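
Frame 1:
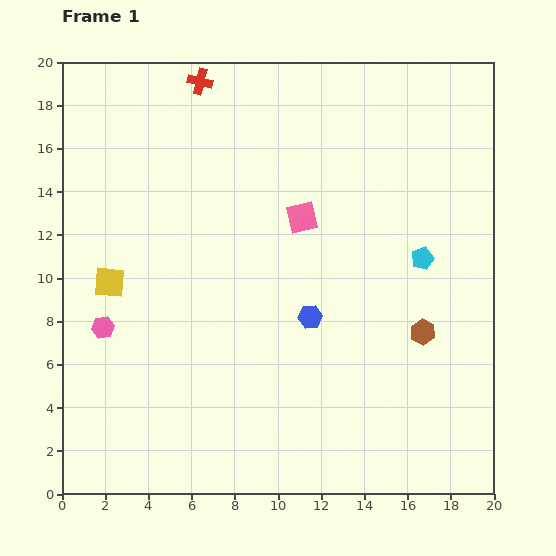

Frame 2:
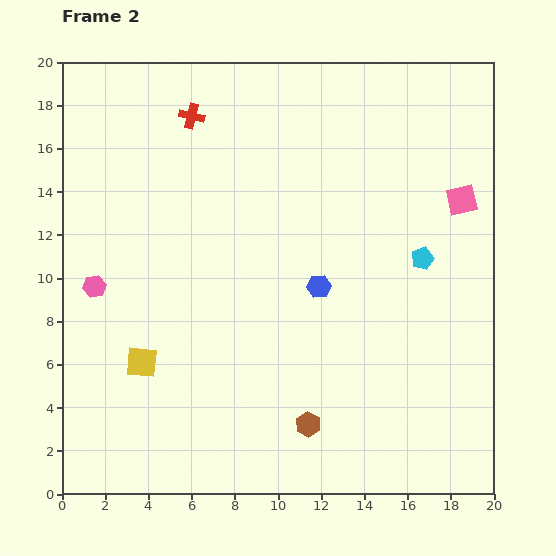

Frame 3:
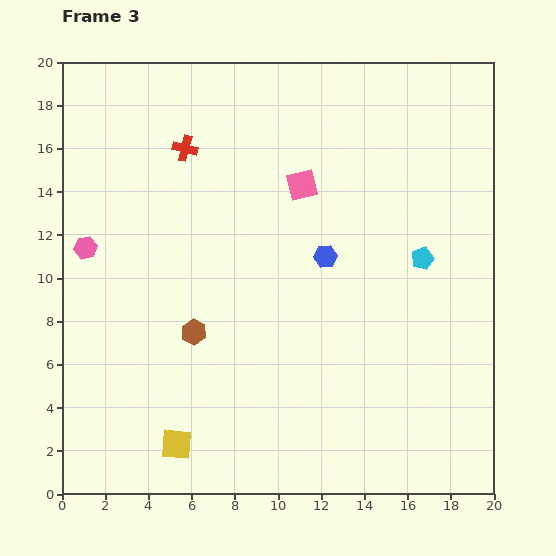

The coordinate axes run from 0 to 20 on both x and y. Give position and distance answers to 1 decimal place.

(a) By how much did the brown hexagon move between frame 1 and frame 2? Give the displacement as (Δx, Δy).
(-5.3, -4.3)

The brown hexagon was at (16.7, 7.5) in frame 1 and (11.4, 3.2) in frame 2.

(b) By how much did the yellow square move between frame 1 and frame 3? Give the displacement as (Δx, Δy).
(3.1, -7.5)

The yellow square was at (2.2, 9.8) in frame 1 and (5.3, 2.3) in frame 3.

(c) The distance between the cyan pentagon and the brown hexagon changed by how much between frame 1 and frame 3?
+7.7

Distance in frame 1: 3.4. Distance in frame 3: 11.1.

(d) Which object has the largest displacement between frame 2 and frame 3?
the pink square

(moved 7.4; next 6.8)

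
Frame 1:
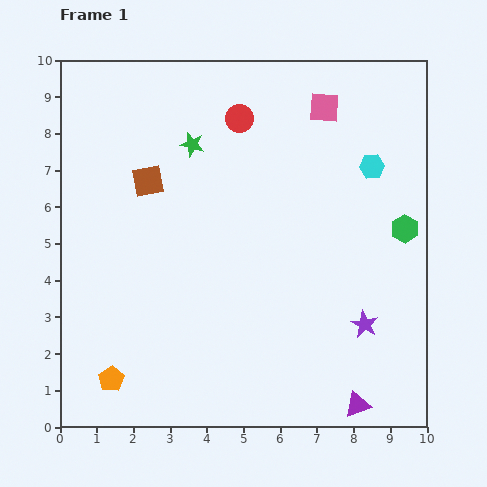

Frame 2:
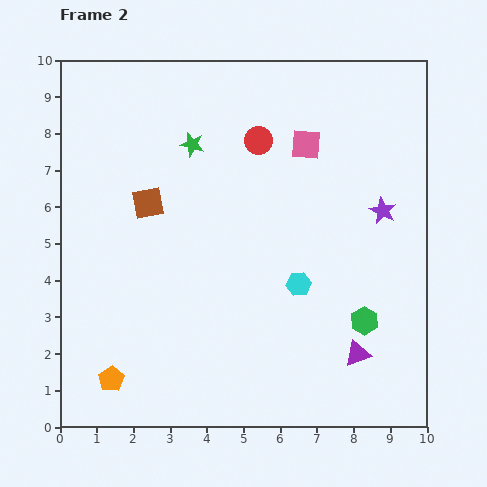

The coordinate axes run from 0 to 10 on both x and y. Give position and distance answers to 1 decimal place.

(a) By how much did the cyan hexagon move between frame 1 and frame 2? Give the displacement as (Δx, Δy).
(-2.0, -3.2)

The cyan hexagon was at (8.5, 7.1) in frame 1 and (6.5, 3.9) in frame 2.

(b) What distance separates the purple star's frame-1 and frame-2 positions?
3.1

The purple star moved from (8.3, 2.8) to (8.8, 5.9), a distance of √(0.5² + 3.1²) ≈ 3.1.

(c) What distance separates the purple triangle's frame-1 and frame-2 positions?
1.4

The purple triangle moved from (8.1, 0.6) to (8.1, 2.0), a distance of √(0.0² + 1.4²) ≈ 1.4.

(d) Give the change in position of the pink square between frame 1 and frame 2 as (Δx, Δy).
(-0.5, -1.0)

The pink square was at (7.2, 8.7) in frame 1 and (6.7, 7.7) in frame 2.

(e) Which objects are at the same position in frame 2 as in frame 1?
the orange pentagon, the green star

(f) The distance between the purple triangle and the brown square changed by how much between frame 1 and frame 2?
-1.3

Distance in frame 1: 8.3. Distance in frame 2: 7.0.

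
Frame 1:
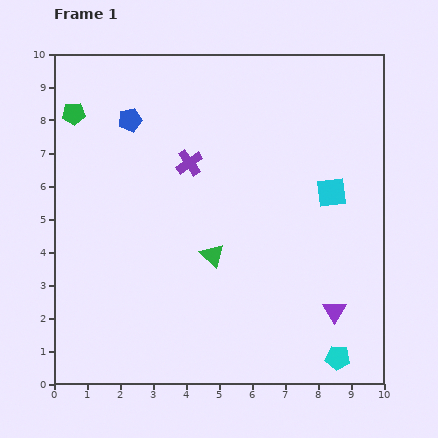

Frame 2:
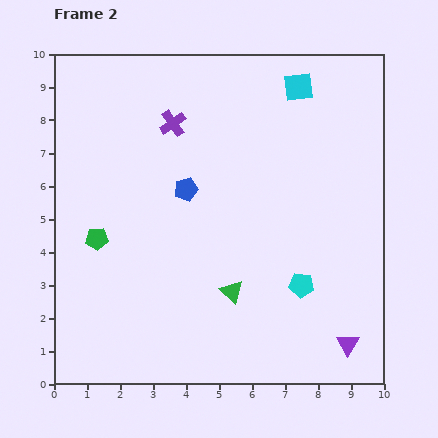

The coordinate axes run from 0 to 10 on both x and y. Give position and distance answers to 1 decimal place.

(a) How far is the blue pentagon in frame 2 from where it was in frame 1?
2.7

The blue pentagon moved from (2.3, 8.0) to (4.0, 5.9), a distance of √(1.7² + 2.1²) ≈ 2.7.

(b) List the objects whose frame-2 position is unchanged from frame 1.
none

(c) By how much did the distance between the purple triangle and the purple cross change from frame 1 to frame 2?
+2.2

Distance in frame 1: 6.3. Distance in frame 2: 8.5.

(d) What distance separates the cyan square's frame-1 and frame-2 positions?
3.4

The cyan square moved from (8.4, 5.8) to (7.4, 9.0), a distance of √(1.0² + 3.2²) ≈ 3.4.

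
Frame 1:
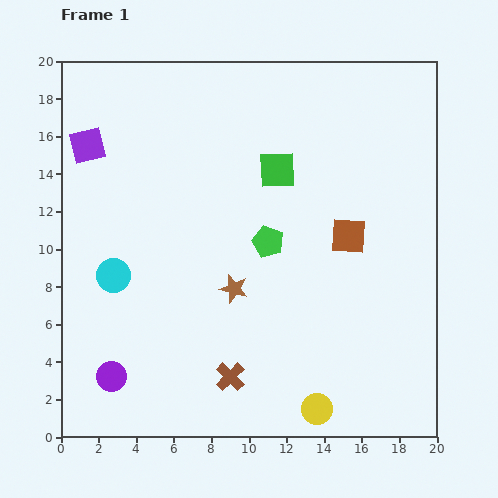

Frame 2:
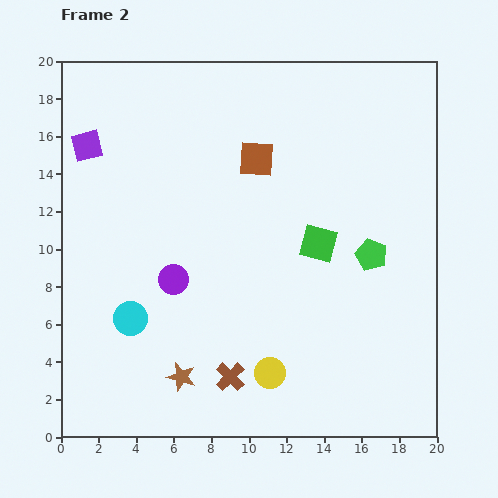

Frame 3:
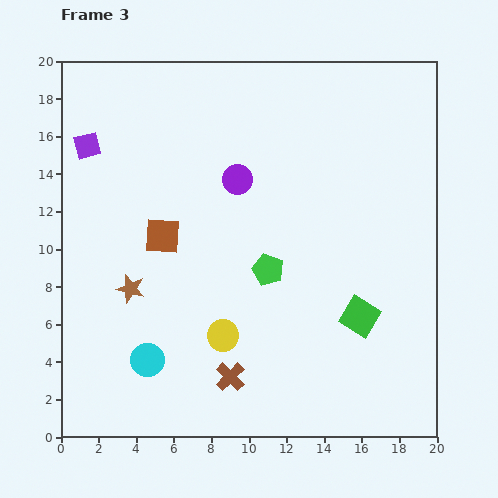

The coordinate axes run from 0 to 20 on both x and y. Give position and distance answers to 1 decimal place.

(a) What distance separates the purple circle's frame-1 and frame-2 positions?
6.2

The purple circle moved from (2.7, 3.2) to (6.0, 8.4), a distance of √(3.3² + 5.2²) ≈ 6.2.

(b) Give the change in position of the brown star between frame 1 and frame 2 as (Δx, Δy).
(-2.8, -4.7)

The brown star was at (9.2, 7.9) in frame 1 and (6.4, 3.2) in frame 2.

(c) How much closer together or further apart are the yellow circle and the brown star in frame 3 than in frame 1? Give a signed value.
-2.3

Distance in frame 1: 7.8. Distance in frame 3: 5.5.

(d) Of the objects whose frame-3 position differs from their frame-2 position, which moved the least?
the cyan circle

(moved 2.4)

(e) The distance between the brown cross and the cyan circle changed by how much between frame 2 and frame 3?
-1.6

Distance in frame 2: 6.1. Distance in frame 3: 4.5.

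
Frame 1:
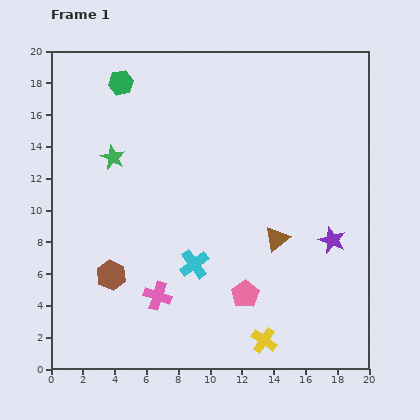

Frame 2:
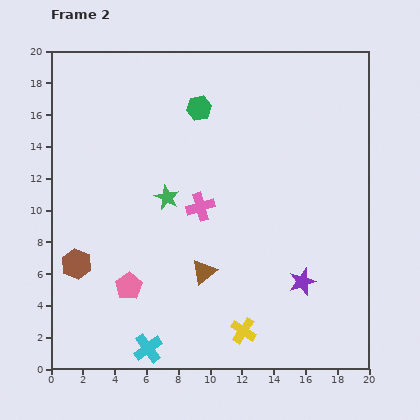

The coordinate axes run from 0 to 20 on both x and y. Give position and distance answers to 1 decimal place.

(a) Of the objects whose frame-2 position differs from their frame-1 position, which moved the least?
the yellow cross

(moved 1.4)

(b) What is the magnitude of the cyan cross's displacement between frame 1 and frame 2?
6.0

The cyan cross moved from (9.0, 6.6) to (6.1, 1.3), a distance of √(2.9² + 5.3²) ≈ 6.0.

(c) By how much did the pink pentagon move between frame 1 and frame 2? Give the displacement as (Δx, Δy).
(-7.3, 0.5)

The pink pentagon was at (12.2, 4.7) in frame 1 and (4.9, 5.2) in frame 2.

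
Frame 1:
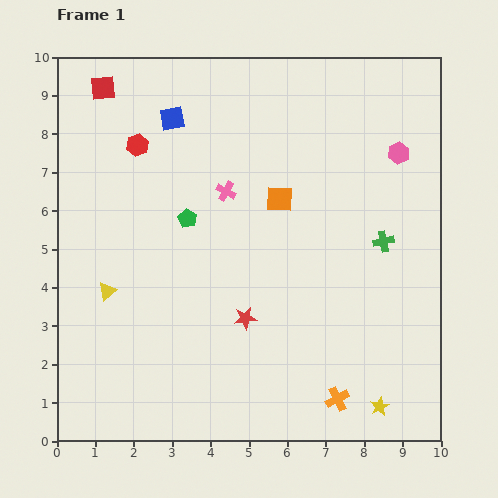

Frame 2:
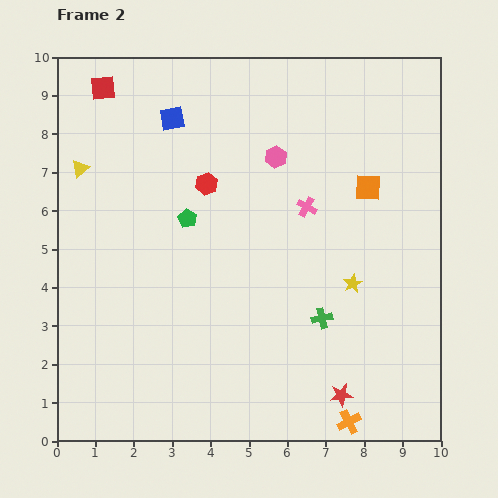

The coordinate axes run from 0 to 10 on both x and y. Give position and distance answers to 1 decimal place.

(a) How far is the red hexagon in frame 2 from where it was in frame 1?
2.1

The red hexagon moved from (2.1, 7.7) to (3.9, 6.7), a distance of √(1.8² + 1.0²) ≈ 2.1.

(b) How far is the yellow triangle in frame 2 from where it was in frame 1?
3.3

The yellow triangle moved from (1.3, 3.9) to (0.6, 7.1), a distance of √(0.7² + 3.2²) ≈ 3.3.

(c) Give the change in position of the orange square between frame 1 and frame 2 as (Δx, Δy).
(2.3, 0.3)

The orange square was at (5.8, 6.3) in frame 1 and (8.1, 6.6) in frame 2.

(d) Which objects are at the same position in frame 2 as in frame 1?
the blue square, the red square, the green pentagon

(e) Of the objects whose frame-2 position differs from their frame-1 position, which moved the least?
the orange cross

(moved 0.7)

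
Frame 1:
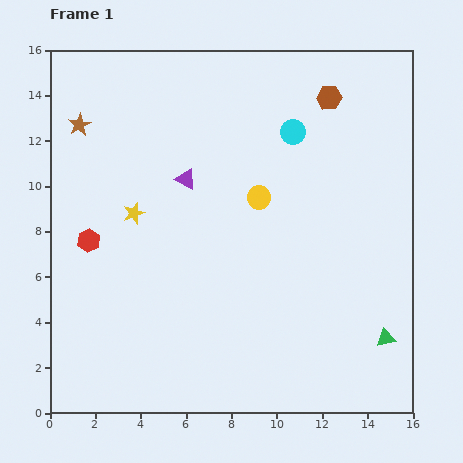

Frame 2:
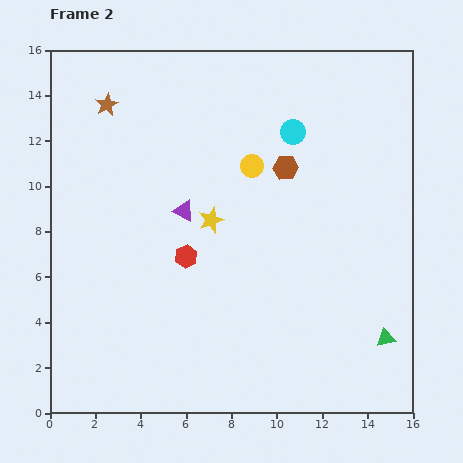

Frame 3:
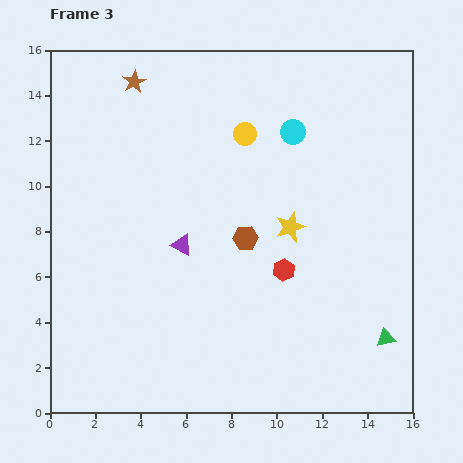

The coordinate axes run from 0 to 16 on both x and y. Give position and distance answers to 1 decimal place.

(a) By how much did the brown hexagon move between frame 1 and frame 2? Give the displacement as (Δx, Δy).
(-1.9, -3.1)

The brown hexagon was at (12.3, 13.9) in frame 1 and (10.4, 10.8) in frame 2.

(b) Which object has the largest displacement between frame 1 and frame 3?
the red hexagon

(moved 8.7; next 7.2)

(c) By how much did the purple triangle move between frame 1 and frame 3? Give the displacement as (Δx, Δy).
(-0.2, -2.9)

The purple triangle was at (6.0, 10.3) in frame 1 and (5.8, 7.4) in frame 3.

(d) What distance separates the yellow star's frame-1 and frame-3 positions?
6.9

The yellow star moved from (3.7, 8.8) to (10.6, 8.2), a distance of √(6.9² + 0.6²) ≈ 6.9.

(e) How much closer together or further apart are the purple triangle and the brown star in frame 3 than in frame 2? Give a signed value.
+1.7

Distance in frame 2: 5.8. Distance in frame 3: 7.5.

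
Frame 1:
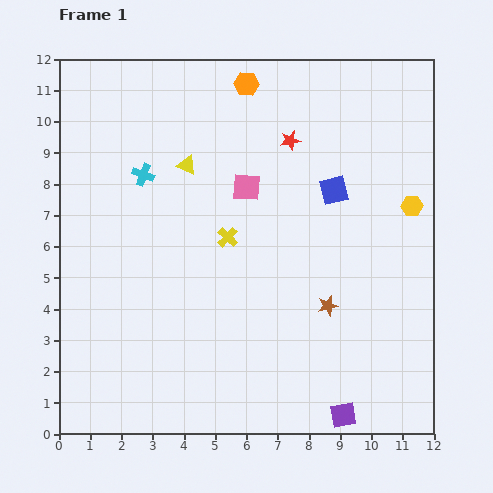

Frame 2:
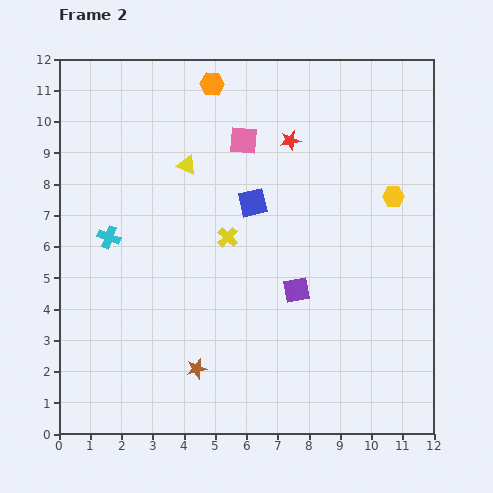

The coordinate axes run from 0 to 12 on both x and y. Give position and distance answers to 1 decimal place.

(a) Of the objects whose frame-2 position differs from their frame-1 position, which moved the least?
the yellow hexagon

(moved 0.7)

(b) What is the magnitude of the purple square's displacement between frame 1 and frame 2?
4.3

The purple square moved from (9.1, 0.6) to (7.6, 4.6), a distance of √(1.5² + 4.0²) ≈ 4.3.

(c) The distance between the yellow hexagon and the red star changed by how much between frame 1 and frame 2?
-0.6

Distance in frame 1: 4.4. Distance in frame 2: 3.8.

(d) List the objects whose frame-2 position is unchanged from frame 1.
the yellow cross, the yellow triangle, the red star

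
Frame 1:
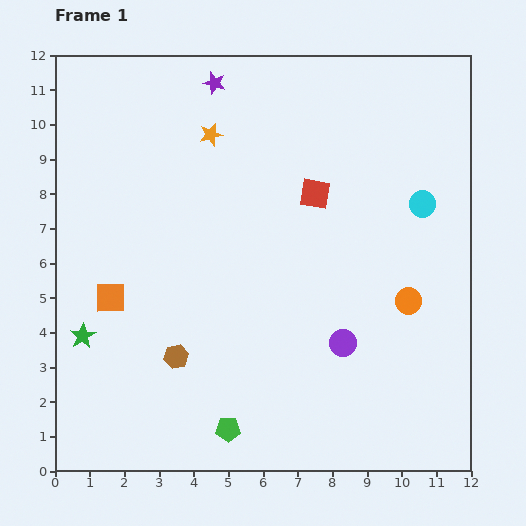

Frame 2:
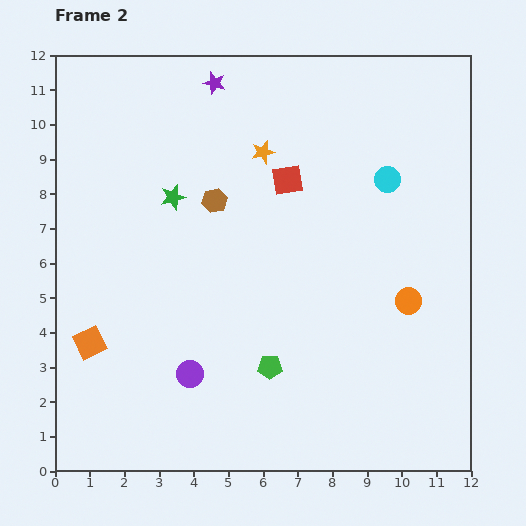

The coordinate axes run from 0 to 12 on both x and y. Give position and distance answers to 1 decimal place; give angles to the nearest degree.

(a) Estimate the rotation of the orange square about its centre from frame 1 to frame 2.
24° counter-clockwise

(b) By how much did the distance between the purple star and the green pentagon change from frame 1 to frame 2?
-1.6

Distance in frame 1: 10.0. Distance in frame 2: 8.4.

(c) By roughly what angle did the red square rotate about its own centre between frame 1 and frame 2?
19° counter-clockwise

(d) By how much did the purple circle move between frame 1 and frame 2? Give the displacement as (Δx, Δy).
(-4.4, -0.9)

The purple circle was at (8.3, 3.7) in frame 1 and (3.9, 2.8) in frame 2.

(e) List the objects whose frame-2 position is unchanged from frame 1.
the purple star, the orange circle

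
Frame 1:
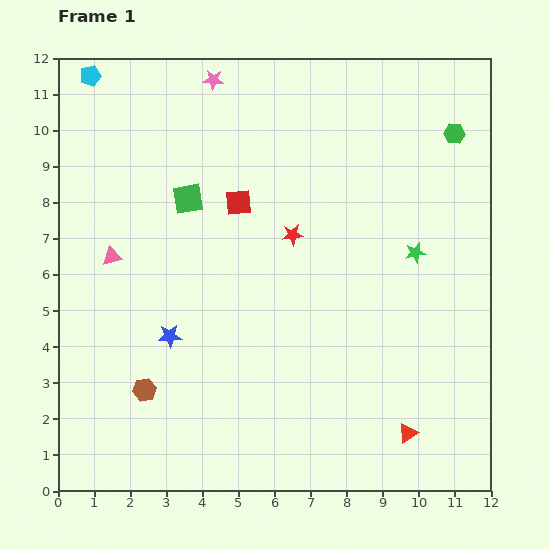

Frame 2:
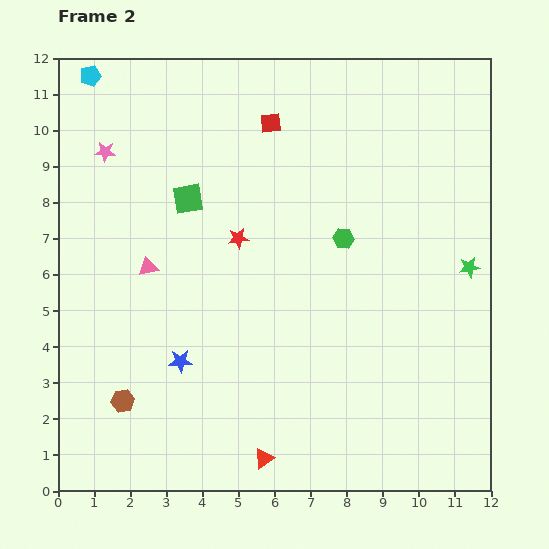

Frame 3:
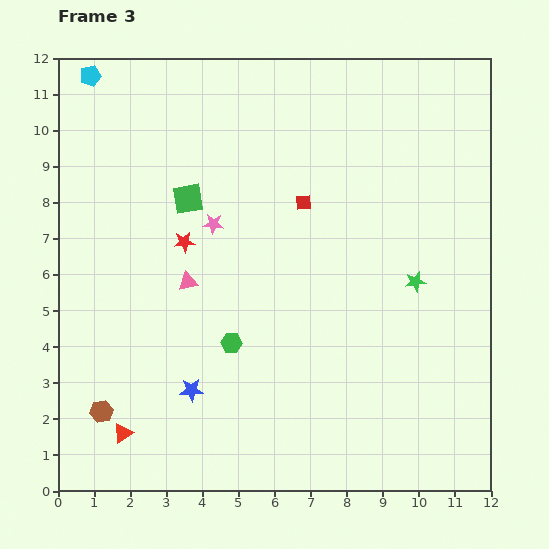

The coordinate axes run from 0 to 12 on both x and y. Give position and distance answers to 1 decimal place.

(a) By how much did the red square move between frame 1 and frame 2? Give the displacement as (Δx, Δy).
(0.9, 2.2)

The red square was at (5.0, 8.0) in frame 1 and (5.9, 10.2) in frame 2.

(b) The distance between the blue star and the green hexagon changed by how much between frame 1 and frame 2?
-4.1

Distance in frame 1: 9.7. Distance in frame 2: 5.6.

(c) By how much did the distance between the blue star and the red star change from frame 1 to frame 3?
-0.3

Distance in frame 1: 4.4. Distance in frame 3: 4.1.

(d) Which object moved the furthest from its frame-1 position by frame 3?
the green hexagon

(moved 8.5; next 7.9)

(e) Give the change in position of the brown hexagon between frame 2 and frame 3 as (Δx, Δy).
(-0.6, -0.3)

The brown hexagon was at (1.8, 2.5) in frame 2 and (1.2, 2.2) in frame 3.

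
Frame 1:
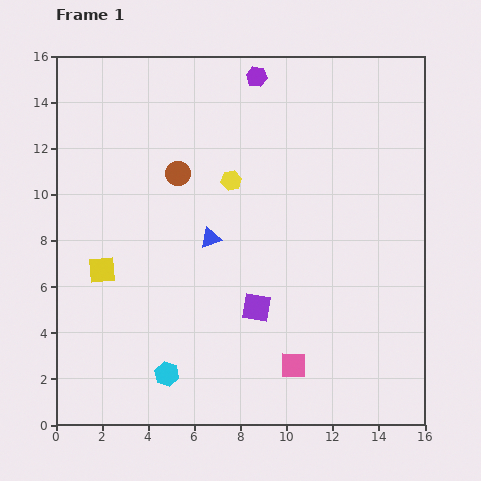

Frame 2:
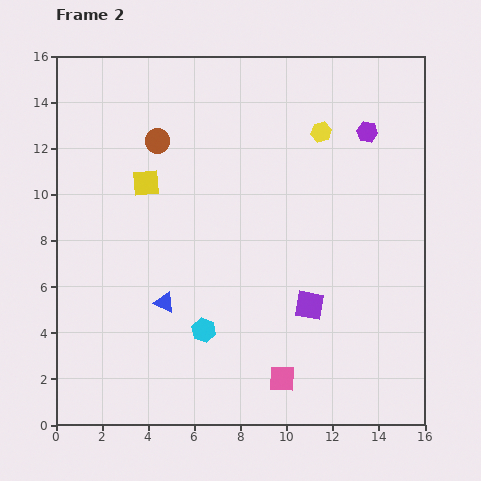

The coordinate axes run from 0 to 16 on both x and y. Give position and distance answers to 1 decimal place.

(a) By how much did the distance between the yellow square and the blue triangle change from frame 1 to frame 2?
+0.4

Distance in frame 1: 4.9. Distance in frame 2: 5.3.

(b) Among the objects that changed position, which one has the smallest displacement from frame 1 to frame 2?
the pink square

(moved 0.8)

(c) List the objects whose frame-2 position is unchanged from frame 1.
none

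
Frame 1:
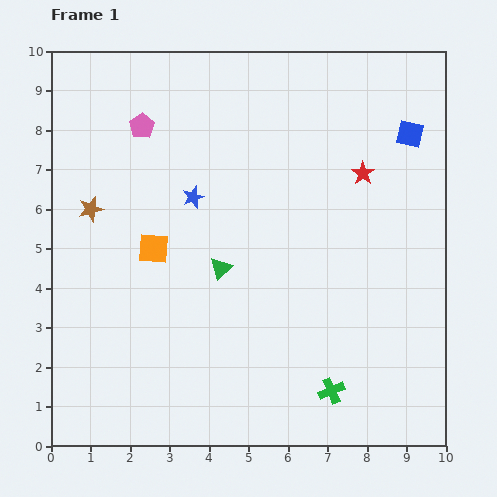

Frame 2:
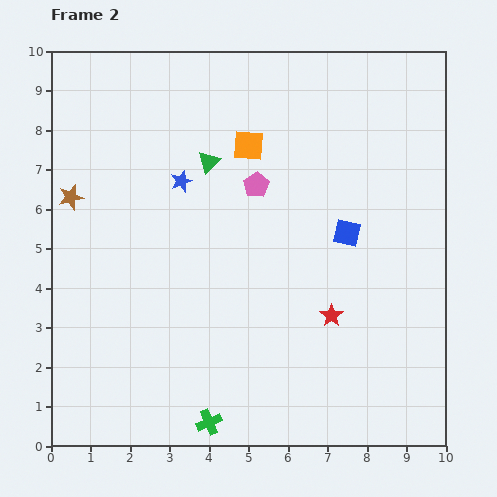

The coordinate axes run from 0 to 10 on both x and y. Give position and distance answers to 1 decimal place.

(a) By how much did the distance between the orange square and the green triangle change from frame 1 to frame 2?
-0.7

Distance in frame 1: 1.8. Distance in frame 2: 1.1.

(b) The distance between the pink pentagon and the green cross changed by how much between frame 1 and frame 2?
-2.1

Distance in frame 1: 8.2. Distance in frame 2: 6.1.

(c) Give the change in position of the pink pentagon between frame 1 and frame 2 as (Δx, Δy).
(2.9, -1.5)

The pink pentagon was at (2.3, 8.1) in frame 1 and (5.2, 6.6) in frame 2.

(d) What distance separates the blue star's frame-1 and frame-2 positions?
0.5

The blue star moved from (3.6, 6.3) to (3.3, 6.7), a distance of √(0.3² + 0.4²) ≈ 0.5.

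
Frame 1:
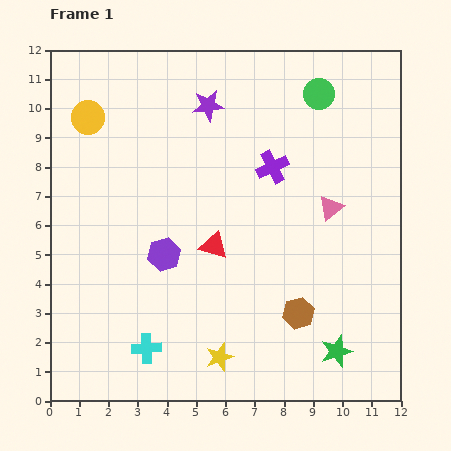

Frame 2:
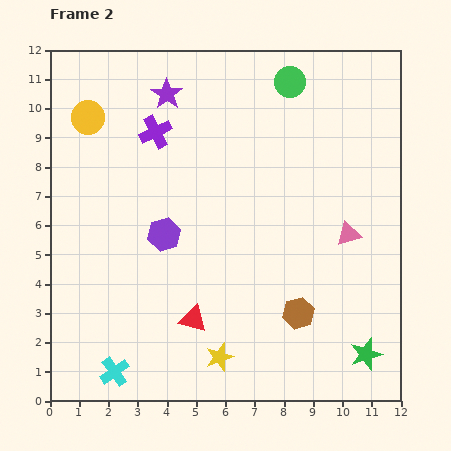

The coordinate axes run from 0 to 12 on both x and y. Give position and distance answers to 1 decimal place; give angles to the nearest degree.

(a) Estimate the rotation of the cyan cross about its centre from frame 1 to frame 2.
32° counter-clockwise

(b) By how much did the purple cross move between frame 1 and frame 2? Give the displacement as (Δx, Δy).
(-4.0, 1.2)

The purple cross was at (7.6, 8.0) in frame 1 and (3.6, 9.2) in frame 2.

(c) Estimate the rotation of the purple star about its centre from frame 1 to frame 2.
31° counter-clockwise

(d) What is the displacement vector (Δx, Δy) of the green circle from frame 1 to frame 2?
(-1.0, 0.4)

The green circle was at (9.2, 10.5) in frame 1 and (8.2, 10.9) in frame 2.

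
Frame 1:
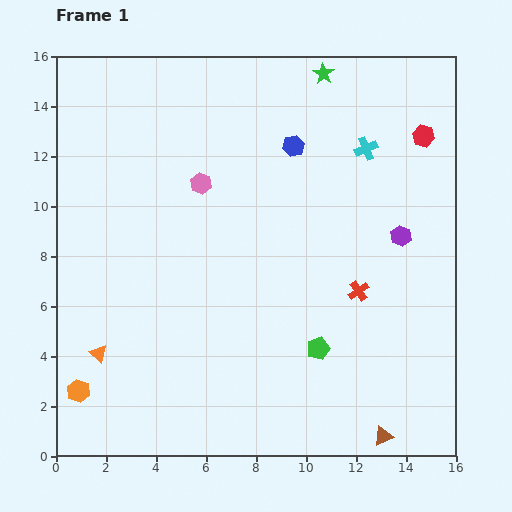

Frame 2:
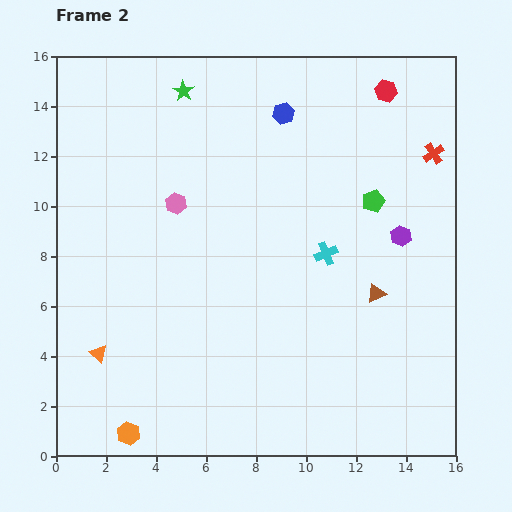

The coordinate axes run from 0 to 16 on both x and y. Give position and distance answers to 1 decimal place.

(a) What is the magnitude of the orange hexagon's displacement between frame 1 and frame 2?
2.6

The orange hexagon moved from (0.9, 2.6) to (2.9, 0.9), a distance of √(2.0² + 1.7²) ≈ 2.6.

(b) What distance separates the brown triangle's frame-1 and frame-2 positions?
5.7

The brown triangle moved from (13.1, 0.8) to (12.8, 6.5), a distance of √(0.3² + 5.7²) ≈ 5.7.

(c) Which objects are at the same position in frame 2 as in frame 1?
the purple hexagon, the orange triangle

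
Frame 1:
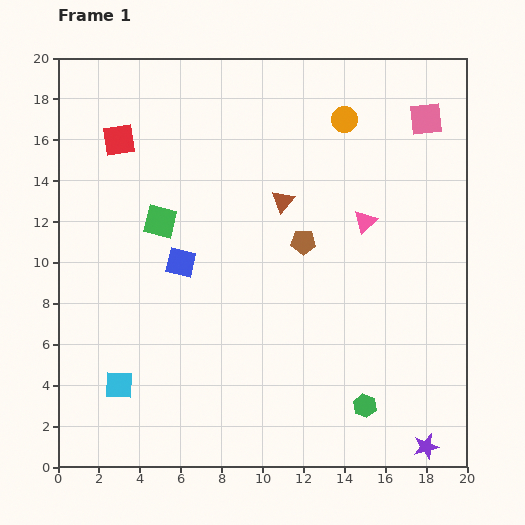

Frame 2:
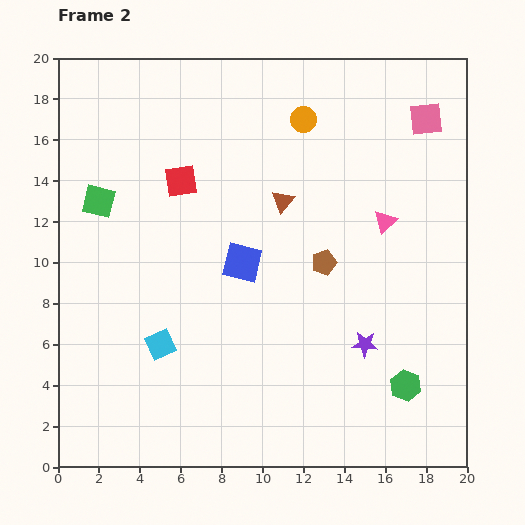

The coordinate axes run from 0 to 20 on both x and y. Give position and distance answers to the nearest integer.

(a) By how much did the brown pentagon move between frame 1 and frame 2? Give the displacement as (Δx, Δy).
(1, -1)

The brown pentagon was at (12, 11) in frame 1 and (13, 10) in frame 2.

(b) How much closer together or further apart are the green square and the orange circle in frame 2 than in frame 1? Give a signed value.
+1

Distance in frame 1: 10. Distance in frame 2: 11.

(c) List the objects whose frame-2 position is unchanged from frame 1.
the pink square, the brown triangle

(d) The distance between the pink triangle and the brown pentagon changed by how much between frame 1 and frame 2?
+1

Distance in frame 1: 3. Distance in frame 2: 4.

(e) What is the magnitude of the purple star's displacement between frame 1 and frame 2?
6

The purple star moved from (18, 1) to (15, 6), a distance of √(3² + 5²) ≈ 6.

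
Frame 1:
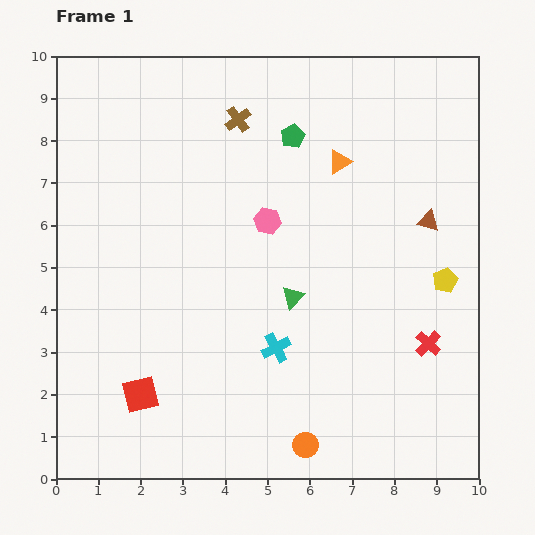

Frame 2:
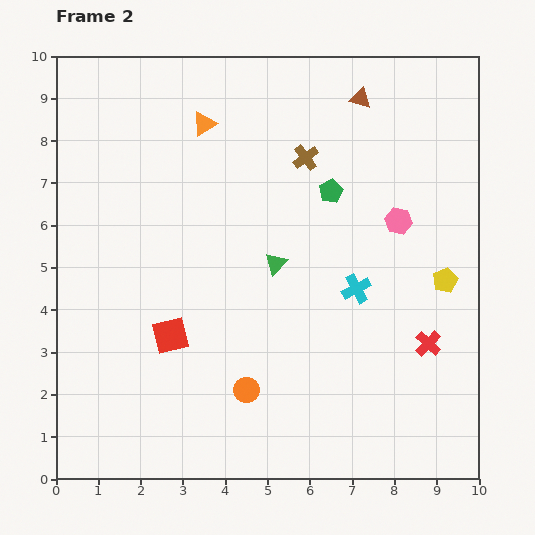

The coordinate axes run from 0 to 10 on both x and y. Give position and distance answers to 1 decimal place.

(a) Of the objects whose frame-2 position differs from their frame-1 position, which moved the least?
the green triangle

(moved 0.9)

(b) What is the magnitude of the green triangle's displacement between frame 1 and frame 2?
0.9

The green triangle moved from (5.6, 4.3) to (5.2, 5.1), a distance of √(0.4² + 0.8²) ≈ 0.9.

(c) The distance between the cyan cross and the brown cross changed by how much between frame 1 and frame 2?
-2.2

Distance in frame 1: 5.5. Distance in frame 2: 3.3.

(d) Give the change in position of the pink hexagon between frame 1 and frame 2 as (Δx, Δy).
(3.1, 0.0)

The pink hexagon was at (5.0, 6.1) in frame 1 and (8.1, 6.1) in frame 2.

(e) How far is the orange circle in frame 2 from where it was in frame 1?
1.9

The orange circle moved from (5.9, 0.8) to (4.5, 2.1), a distance of √(1.4² + 1.3²) ≈ 1.9.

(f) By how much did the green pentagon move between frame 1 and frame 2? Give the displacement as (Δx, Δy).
(0.9, -1.3)

The green pentagon was at (5.6, 8.1) in frame 1 and (6.5, 6.8) in frame 2.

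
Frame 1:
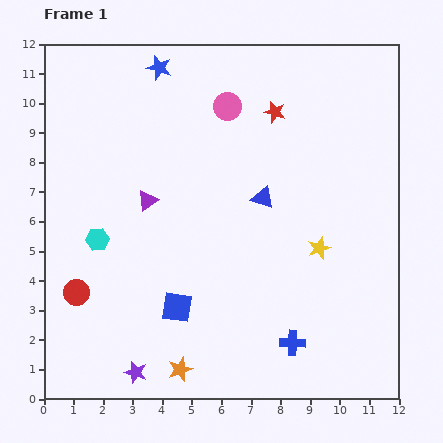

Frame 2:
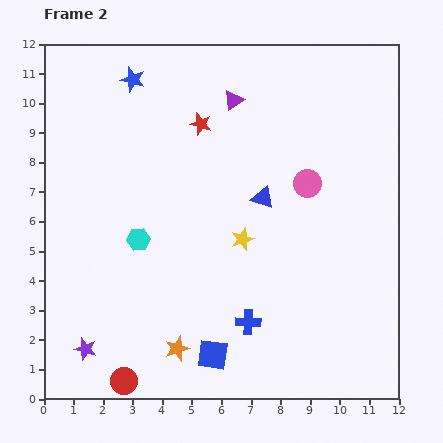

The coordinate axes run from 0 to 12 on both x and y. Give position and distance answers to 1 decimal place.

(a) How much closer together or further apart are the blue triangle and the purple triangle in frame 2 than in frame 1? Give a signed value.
-0.5

Distance in frame 1: 3.9. Distance in frame 2: 3.4.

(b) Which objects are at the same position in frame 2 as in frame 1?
the blue triangle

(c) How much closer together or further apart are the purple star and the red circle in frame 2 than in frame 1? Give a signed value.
-1.7

Distance in frame 1: 3.4. Distance in frame 2: 1.7.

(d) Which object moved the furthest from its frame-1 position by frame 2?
the purple triangle

(moved 4.5; next 3.7)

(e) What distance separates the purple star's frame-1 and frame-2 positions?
1.9

The purple star moved from (3.1, 0.9) to (1.4, 1.7), a distance of √(1.7² + 0.8²) ≈ 1.9.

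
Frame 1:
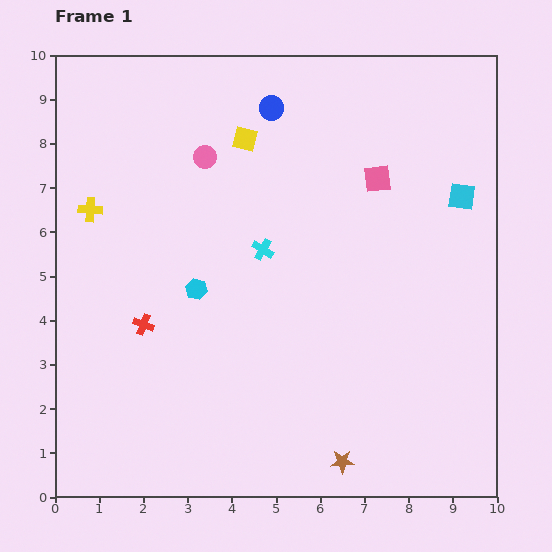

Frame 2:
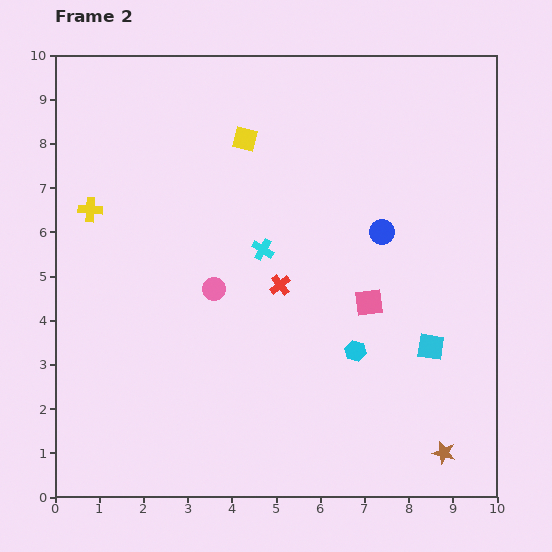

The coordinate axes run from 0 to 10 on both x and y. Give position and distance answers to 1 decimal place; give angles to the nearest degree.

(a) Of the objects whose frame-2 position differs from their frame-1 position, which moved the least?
the brown star

(moved 2.3)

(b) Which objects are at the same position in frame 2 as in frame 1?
the yellow cross, the cyan cross, the yellow square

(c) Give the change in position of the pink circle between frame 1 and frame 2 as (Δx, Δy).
(0.2, -3.0)

The pink circle was at (3.4, 7.7) in frame 1 and (3.6, 4.7) in frame 2.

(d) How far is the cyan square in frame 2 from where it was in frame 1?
3.5

The cyan square moved from (9.2, 6.8) to (8.5, 3.4), a distance of √(0.7² + 3.4²) ≈ 3.5.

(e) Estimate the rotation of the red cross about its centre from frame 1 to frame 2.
31° clockwise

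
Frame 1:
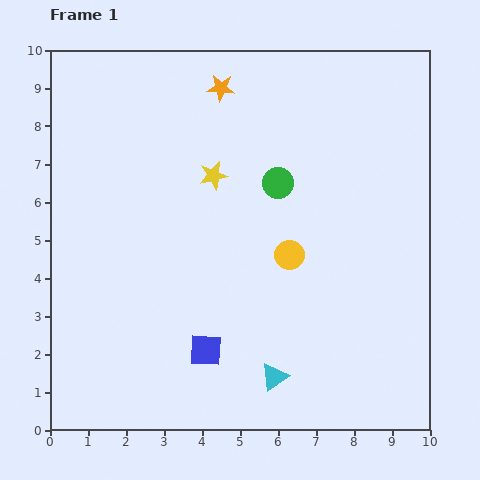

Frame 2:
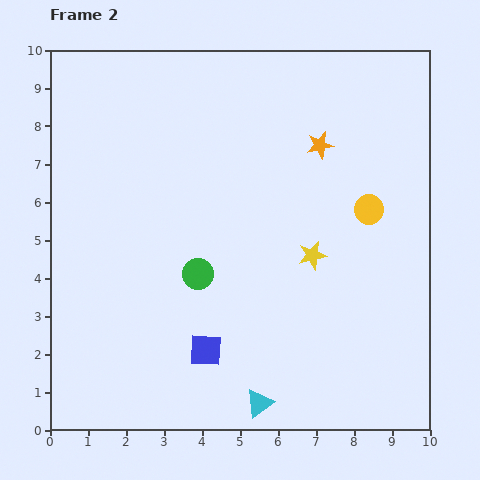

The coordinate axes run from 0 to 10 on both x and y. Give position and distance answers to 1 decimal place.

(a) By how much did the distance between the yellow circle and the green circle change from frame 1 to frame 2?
+2.9

Distance in frame 1: 1.9. Distance in frame 2: 4.8.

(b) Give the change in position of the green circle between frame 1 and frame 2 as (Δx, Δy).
(-2.1, -2.4)

The green circle was at (6.0, 6.5) in frame 1 and (3.9, 4.1) in frame 2.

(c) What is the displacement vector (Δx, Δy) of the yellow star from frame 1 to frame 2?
(2.6, -2.1)

The yellow star was at (4.3, 6.7) in frame 1 and (6.9, 4.6) in frame 2.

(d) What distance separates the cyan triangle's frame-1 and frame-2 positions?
0.8

The cyan triangle moved from (5.9, 1.4) to (5.5, 0.7), a distance of √(0.4² + 0.7²) ≈ 0.8.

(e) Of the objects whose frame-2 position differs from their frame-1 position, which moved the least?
the cyan triangle

(moved 0.8)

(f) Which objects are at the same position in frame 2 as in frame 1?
the blue square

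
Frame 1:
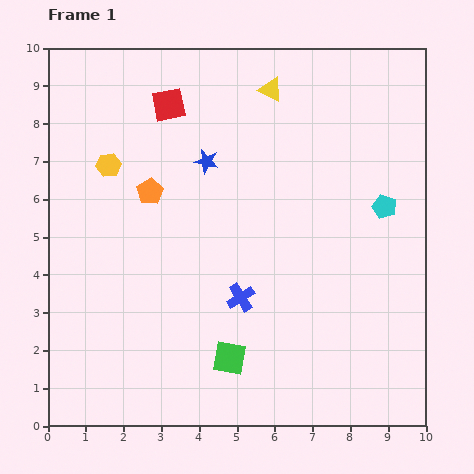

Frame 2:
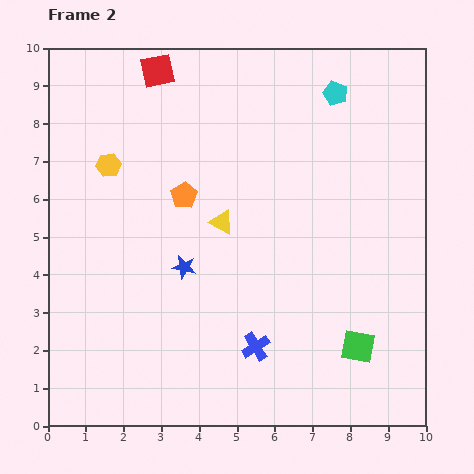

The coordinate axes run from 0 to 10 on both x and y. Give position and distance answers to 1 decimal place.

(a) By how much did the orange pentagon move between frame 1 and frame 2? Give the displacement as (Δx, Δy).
(0.9, -0.1)

The orange pentagon was at (2.7, 6.2) in frame 1 and (3.6, 6.1) in frame 2.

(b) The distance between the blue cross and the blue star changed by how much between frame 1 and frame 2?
-0.9

Distance in frame 1: 3.7. Distance in frame 2: 2.8.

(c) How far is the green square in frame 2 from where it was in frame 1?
3.4

The green square moved from (4.8, 1.8) to (8.2, 2.1), a distance of √(3.4² + 0.3²) ≈ 3.4.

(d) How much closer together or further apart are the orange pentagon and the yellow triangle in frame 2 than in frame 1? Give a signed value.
-3.0

Distance in frame 1: 4.2. Distance in frame 2: 1.2.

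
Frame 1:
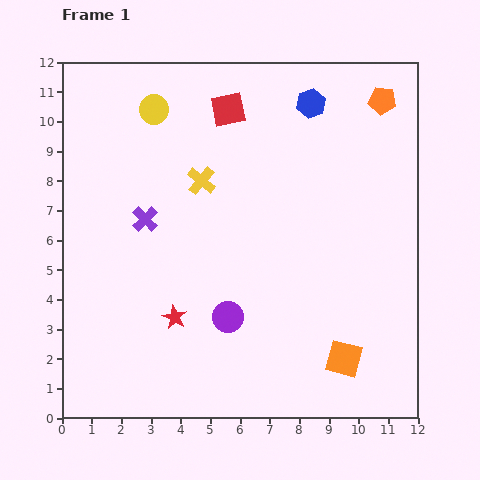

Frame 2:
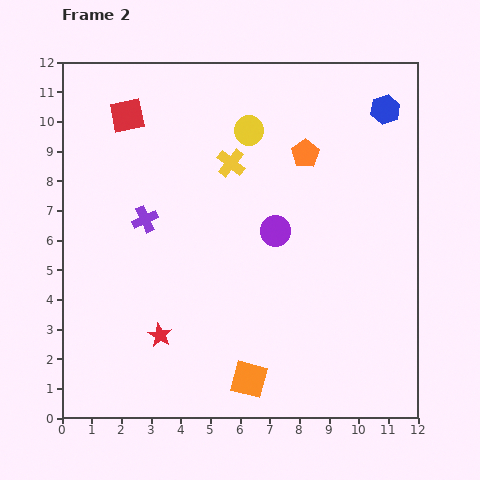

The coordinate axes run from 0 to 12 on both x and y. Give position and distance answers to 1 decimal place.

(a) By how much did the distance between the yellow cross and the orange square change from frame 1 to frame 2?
-0.4

Distance in frame 1: 7.7. Distance in frame 2: 7.3.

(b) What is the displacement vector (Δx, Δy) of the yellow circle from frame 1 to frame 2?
(3.2, -0.7)

The yellow circle was at (3.1, 10.4) in frame 1 and (6.3, 9.7) in frame 2.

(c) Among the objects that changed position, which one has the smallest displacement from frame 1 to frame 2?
the red star

(moved 0.8)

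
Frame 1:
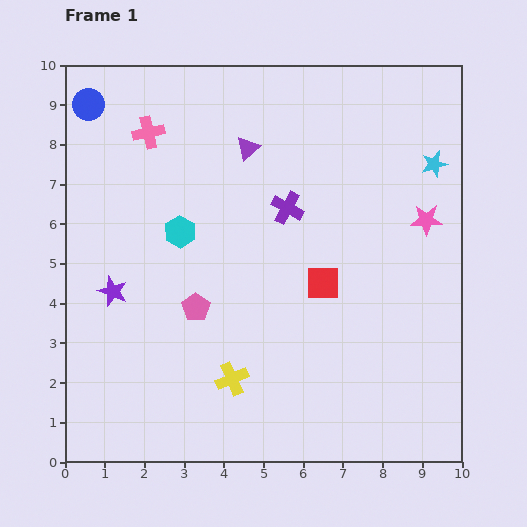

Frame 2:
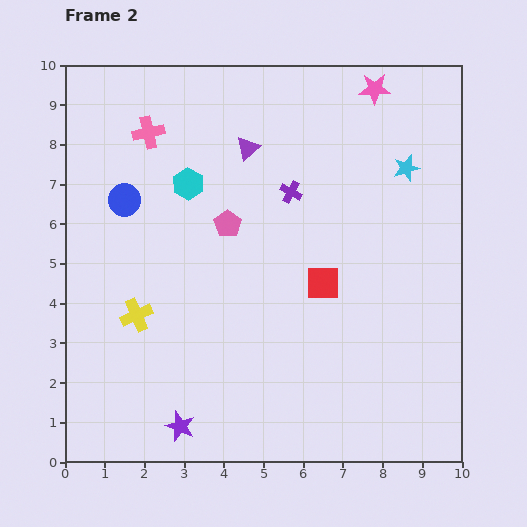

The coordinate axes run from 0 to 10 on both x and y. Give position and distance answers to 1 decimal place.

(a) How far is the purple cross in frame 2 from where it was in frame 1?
0.4

The purple cross moved from (5.6, 6.4) to (5.7, 6.8), a distance of √(0.1² + 0.4²) ≈ 0.4.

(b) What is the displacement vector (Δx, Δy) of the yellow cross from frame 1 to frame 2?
(-2.4, 1.6)

The yellow cross was at (4.2, 2.1) in frame 1 and (1.8, 3.7) in frame 2.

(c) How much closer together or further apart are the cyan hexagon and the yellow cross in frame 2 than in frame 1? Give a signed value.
-0.4

Distance in frame 1: 3.9. Distance in frame 2: 3.5.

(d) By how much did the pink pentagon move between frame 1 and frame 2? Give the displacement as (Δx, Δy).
(0.8, 2.1)

The pink pentagon was at (3.3, 3.9) in frame 1 and (4.1, 6.0) in frame 2.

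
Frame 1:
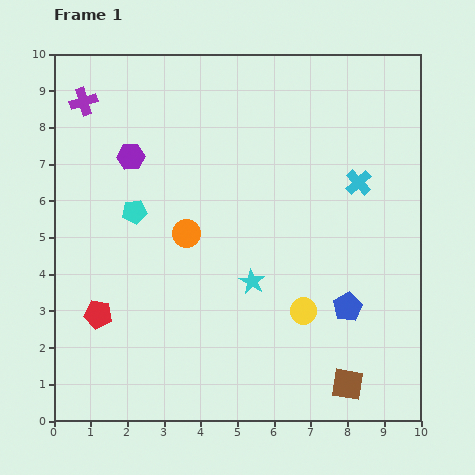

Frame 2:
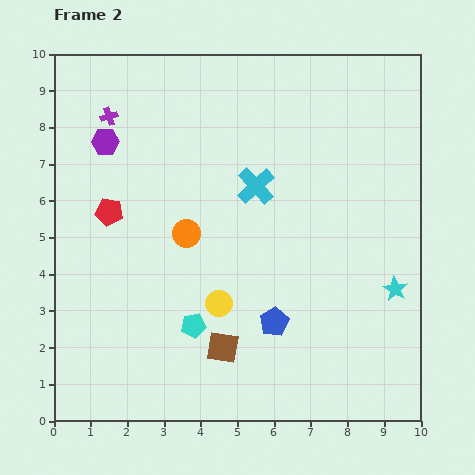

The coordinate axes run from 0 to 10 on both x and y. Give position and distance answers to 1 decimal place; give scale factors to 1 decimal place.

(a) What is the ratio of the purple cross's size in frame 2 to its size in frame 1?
0.6×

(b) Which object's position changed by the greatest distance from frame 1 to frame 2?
the cyan star

(moved 3.9; next 3.5)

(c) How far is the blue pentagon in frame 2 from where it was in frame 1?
2.0

The blue pentagon moved from (8.0, 3.1) to (6.0, 2.7), a distance of √(2.0² + 0.4²) ≈ 2.0.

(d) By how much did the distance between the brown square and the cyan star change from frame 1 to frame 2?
+1.2

Distance in frame 1: 3.8. Distance in frame 2: 5.0.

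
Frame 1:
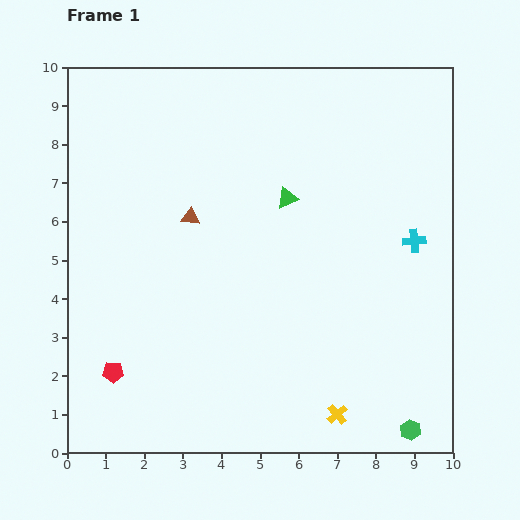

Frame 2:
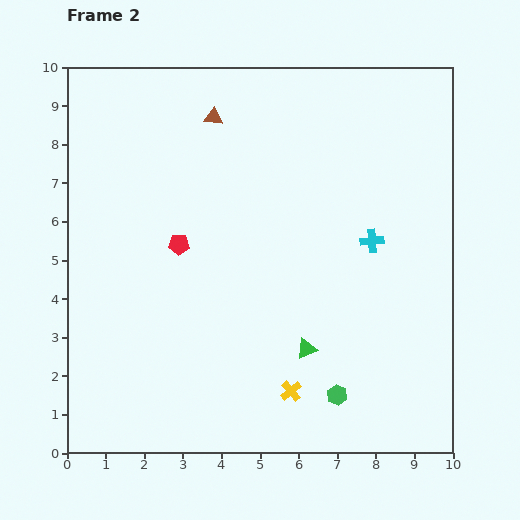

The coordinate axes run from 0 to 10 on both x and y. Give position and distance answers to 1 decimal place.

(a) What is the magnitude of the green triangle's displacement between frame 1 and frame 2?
3.9

The green triangle moved from (5.7, 6.6) to (6.2, 2.7), a distance of √(0.5² + 3.9²) ≈ 3.9.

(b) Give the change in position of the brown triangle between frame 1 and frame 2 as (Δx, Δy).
(0.6, 2.6)

The brown triangle was at (3.2, 6.1) in frame 1 and (3.8, 8.7) in frame 2.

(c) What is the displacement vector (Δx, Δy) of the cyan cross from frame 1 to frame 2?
(-1.1, 0.0)

The cyan cross was at (9.0, 5.5) in frame 1 and (7.9, 5.5) in frame 2.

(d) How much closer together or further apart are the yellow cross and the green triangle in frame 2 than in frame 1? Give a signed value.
-4.5

Distance in frame 1: 5.7. Distance in frame 2: 1.2.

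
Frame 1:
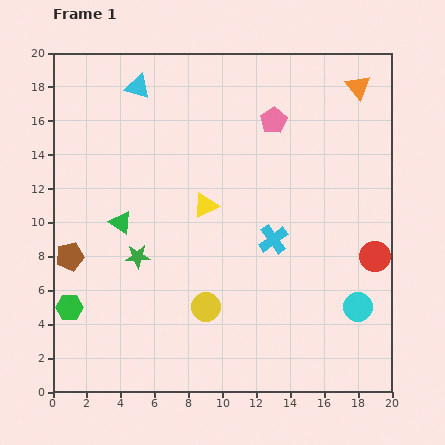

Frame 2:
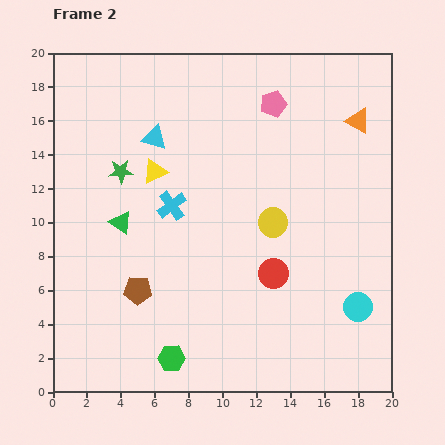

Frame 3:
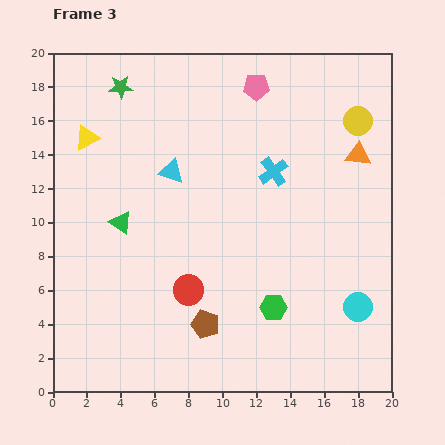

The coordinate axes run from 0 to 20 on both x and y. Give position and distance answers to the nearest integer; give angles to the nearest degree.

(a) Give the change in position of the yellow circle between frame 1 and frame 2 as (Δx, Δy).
(4, 5)

The yellow circle was at (9, 5) in frame 1 and (13, 10) in frame 2.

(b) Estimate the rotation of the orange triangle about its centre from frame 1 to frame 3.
47° counter-clockwise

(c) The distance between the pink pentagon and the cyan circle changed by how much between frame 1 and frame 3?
+2

Distance in frame 1: 12. Distance in frame 3: 14.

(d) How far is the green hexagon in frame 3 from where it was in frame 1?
12

The green hexagon moved from (1, 5) to (13, 5), a distance of √(12² + 0²) ≈ 12.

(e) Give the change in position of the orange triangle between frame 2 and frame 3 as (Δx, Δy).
(0, -2)

The orange triangle was at (18, 16) in frame 2 and (18, 14) in frame 3.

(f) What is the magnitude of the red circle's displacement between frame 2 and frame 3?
5

The red circle moved from (13, 7) to (8, 6), a distance of √(5² + 1²) ≈ 5.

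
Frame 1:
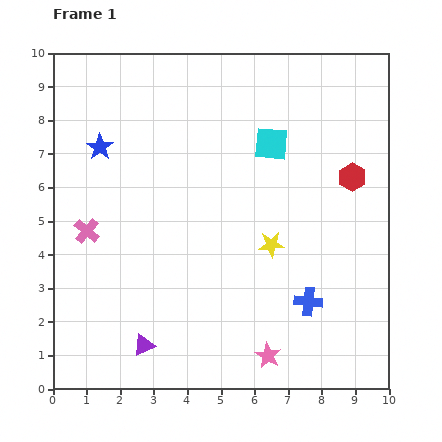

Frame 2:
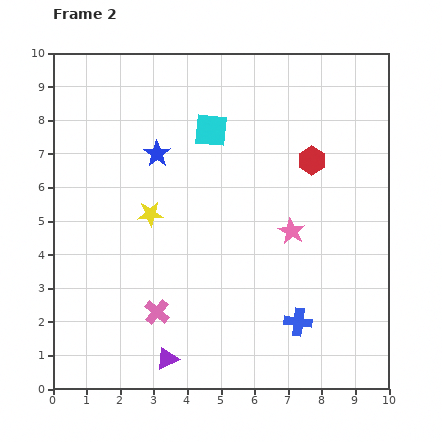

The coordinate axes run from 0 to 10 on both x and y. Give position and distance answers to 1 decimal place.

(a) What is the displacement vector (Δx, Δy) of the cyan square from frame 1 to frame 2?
(-1.8, 0.4)

The cyan square was at (6.5, 7.3) in frame 1 and (4.7, 7.7) in frame 2.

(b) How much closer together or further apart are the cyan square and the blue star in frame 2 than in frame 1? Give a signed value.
-3.4

Distance in frame 1: 5.1. Distance in frame 2: 1.7.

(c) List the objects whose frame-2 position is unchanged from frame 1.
none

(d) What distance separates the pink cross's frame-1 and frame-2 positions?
3.2

The pink cross moved from (1.0, 4.7) to (3.1, 2.3), a distance of √(2.1² + 2.4²) ≈ 3.2.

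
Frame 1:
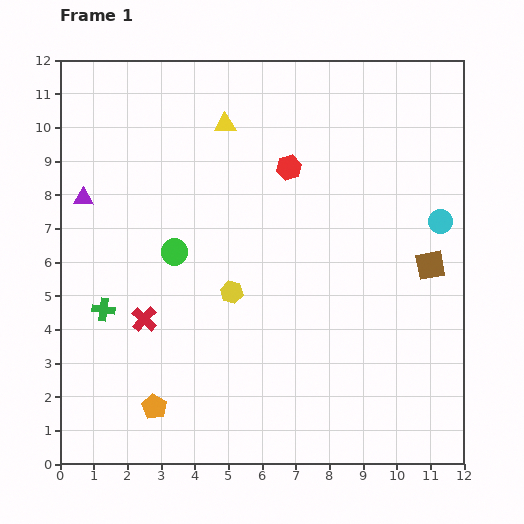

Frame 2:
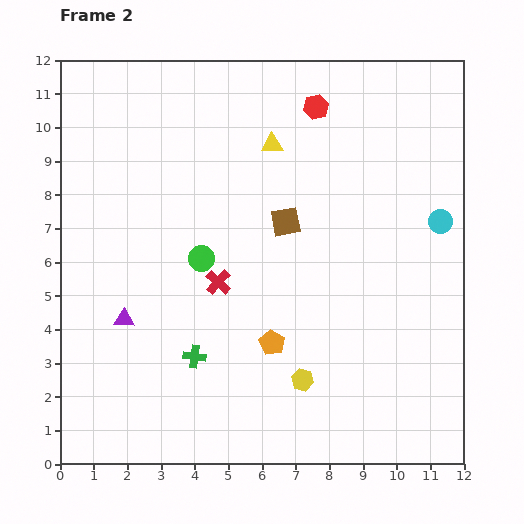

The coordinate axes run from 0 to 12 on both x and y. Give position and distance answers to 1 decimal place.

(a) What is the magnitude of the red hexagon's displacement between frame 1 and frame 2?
2.0

The red hexagon moved from (6.8, 8.8) to (7.6, 10.6), a distance of √(0.8² + 1.8²) ≈ 2.0.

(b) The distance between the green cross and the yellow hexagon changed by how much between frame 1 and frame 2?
-0.5

Distance in frame 1: 3.8. Distance in frame 2: 3.3.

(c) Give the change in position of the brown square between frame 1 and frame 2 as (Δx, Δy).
(-4.3, 1.3)

The brown square was at (11.0, 5.9) in frame 1 and (6.7, 7.2) in frame 2.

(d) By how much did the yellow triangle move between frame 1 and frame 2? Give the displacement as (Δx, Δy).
(1.4, -0.6)

The yellow triangle was at (4.9, 10.1) in frame 1 and (6.3, 9.5) in frame 2.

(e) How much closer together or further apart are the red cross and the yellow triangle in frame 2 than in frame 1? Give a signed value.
-1.9

Distance in frame 1: 6.3. Distance in frame 2: 4.4.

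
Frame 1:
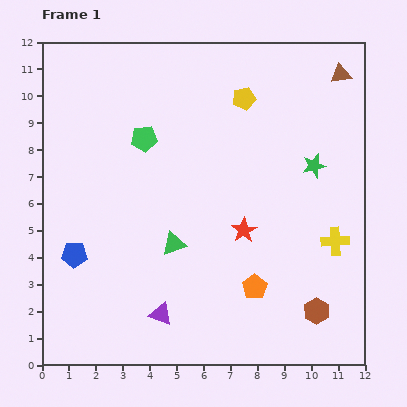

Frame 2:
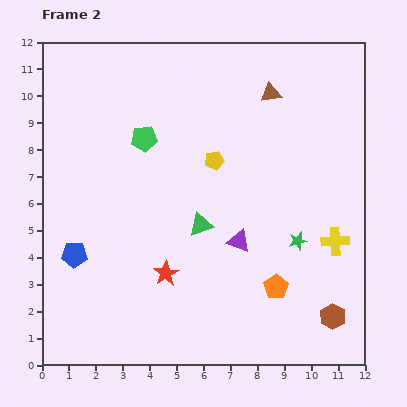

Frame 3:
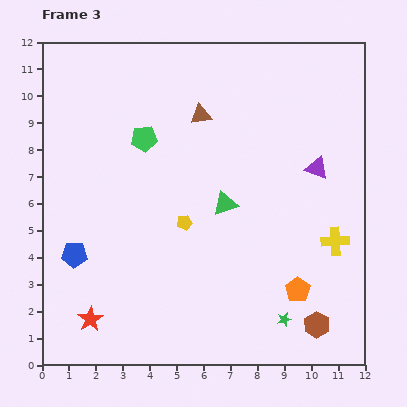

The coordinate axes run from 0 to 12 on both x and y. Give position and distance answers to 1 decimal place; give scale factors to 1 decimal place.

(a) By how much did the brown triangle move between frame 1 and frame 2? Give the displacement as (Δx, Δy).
(-2.6, -0.7)

The brown triangle was at (11.1, 10.8) in frame 1 and (8.5, 10.1) in frame 2.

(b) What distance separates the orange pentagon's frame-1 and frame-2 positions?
0.8

The orange pentagon moved from (7.9, 2.9) to (8.7, 2.9), a distance of √(0.8² + 0.0²) ≈ 0.8.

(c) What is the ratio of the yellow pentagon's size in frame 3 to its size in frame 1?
0.6×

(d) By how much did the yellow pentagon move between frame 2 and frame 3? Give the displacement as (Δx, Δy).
(-1.1, -2.3)

The yellow pentagon was at (6.4, 7.6) in frame 2 and (5.3, 5.3) in frame 3.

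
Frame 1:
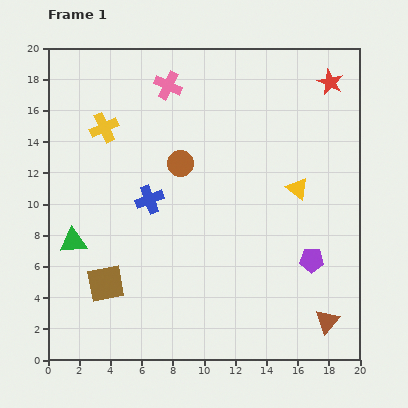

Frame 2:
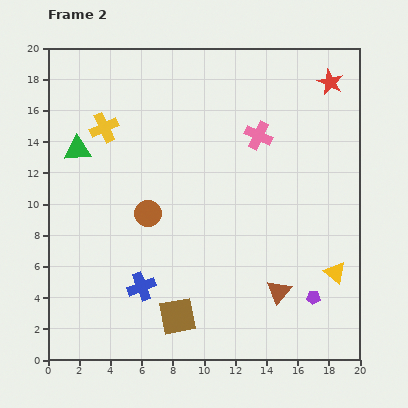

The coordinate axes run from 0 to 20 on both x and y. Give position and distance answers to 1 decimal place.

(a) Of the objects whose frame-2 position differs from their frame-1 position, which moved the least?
the purple pentagon

(moved 2.4)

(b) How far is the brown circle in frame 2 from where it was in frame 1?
3.8

The brown circle moved from (8.5, 12.6) to (6.4, 9.4), a distance of √(2.1² + 3.2²) ≈ 3.8.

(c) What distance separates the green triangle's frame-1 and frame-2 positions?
5.9

The green triangle moved from (1.6, 7.6) to (1.9, 13.5), a distance of √(0.3² + 5.9²) ≈ 5.9.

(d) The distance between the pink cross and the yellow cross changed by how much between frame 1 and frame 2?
+5.0

Distance in frame 1: 4.9. Distance in frame 2: 9.9.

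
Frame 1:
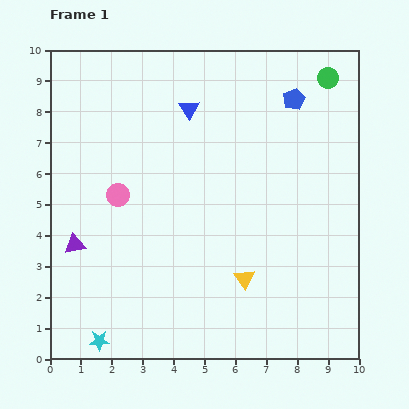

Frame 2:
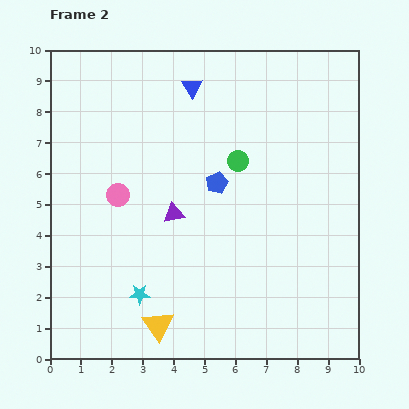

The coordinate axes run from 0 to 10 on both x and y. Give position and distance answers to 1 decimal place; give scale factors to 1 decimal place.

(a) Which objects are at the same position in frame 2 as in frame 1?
the pink circle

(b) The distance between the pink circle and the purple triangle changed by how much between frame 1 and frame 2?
-0.2

Distance in frame 1: 2.1. Distance in frame 2: 1.9.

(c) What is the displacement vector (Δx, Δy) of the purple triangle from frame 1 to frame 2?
(3.2, 1.0)

The purple triangle was at (0.8, 3.7) in frame 1 and (4.0, 4.7) in frame 2.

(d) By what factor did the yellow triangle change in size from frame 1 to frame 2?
1.5×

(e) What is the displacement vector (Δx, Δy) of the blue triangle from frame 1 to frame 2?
(0.1, 0.7)

The blue triangle was at (4.5, 8.1) in frame 1 and (4.6, 8.8) in frame 2.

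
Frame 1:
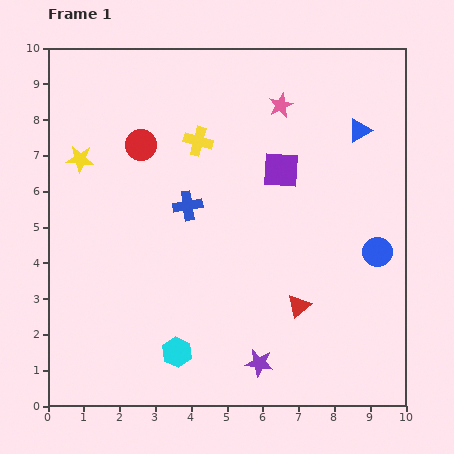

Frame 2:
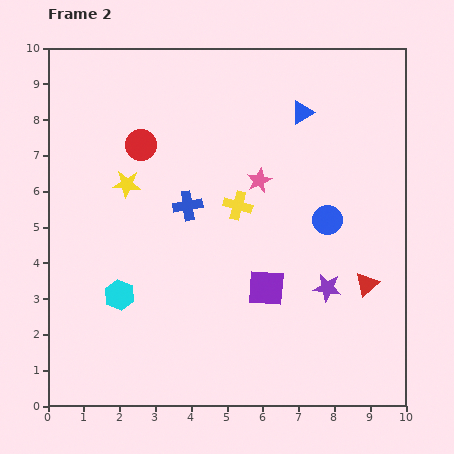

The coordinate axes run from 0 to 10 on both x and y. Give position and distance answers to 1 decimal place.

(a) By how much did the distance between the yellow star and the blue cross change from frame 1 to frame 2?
-1.5

Distance in frame 1: 3.3. Distance in frame 2: 1.8.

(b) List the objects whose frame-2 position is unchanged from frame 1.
the red circle, the blue cross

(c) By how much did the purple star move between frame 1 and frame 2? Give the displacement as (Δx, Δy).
(1.9, 2.1)

The purple star was at (5.9, 1.2) in frame 1 and (7.8, 3.3) in frame 2.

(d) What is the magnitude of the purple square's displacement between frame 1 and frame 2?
3.3

The purple square moved from (6.5, 6.6) to (6.1, 3.3), a distance of √(0.4² + 3.3²) ≈ 3.3.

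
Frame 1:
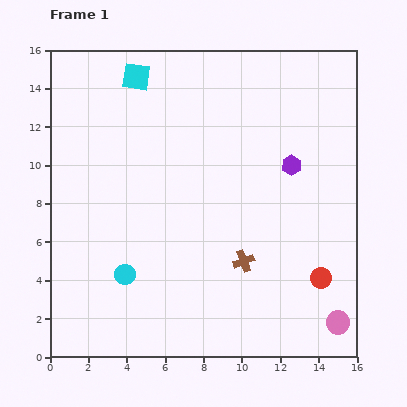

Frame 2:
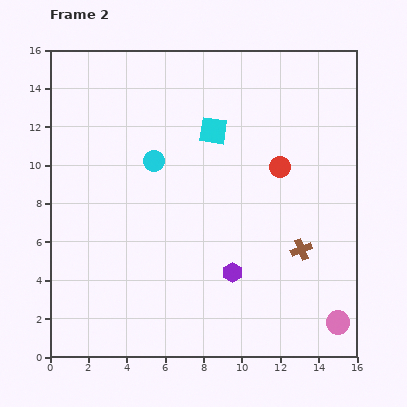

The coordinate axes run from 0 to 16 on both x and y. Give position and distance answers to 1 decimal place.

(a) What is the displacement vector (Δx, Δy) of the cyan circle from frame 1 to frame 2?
(1.5, 5.9)

The cyan circle was at (3.9, 4.3) in frame 1 and (5.4, 10.2) in frame 2.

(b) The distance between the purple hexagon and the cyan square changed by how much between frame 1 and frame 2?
-1.8

Distance in frame 1: 9.3. Distance in frame 2: 7.5.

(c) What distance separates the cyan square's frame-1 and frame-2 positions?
4.9

The cyan square moved from (4.5, 14.6) to (8.5, 11.8), a distance of √(4.0² + 2.8²) ≈ 4.9.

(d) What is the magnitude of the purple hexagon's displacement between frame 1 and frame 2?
6.4

The purple hexagon moved from (12.6, 10.0) to (9.5, 4.4), a distance of √(3.1² + 5.6²) ≈ 6.4.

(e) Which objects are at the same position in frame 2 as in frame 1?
the pink circle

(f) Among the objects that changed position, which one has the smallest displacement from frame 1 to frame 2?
the brown cross

(moved 3.1)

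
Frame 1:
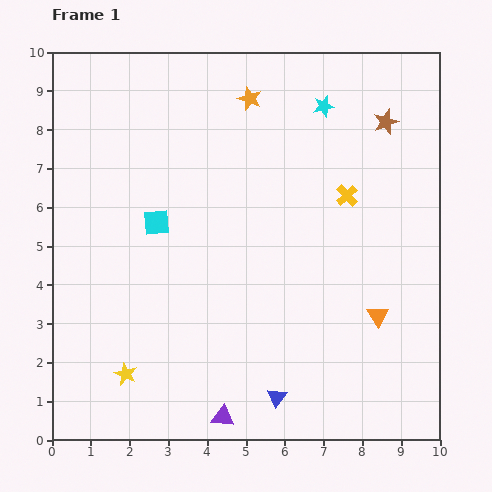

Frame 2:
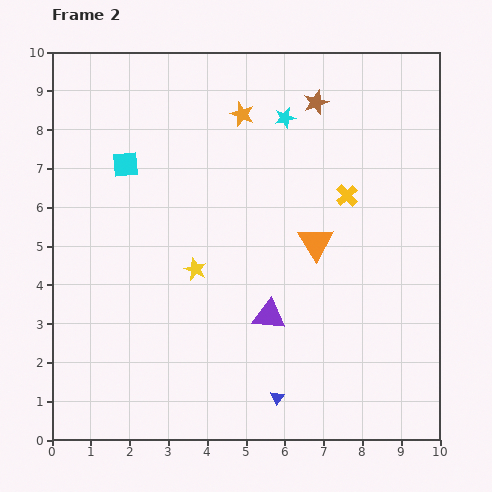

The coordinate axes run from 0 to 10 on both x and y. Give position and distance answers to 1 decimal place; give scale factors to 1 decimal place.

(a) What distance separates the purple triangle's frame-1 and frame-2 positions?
2.9

The purple triangle moved from (4.4, 0.6) to (5.6, 3.2), a distance of √(1.2² + 2.6²) ≈ 2.9.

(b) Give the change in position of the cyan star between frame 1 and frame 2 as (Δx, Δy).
(-1.0, -0.3)

The cyan star was at (7.0, 8.6) in frame 1 and (6.0, 8.3) in frame 2.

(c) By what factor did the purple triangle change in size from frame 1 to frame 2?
1.4×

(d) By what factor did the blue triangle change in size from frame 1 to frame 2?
0.7×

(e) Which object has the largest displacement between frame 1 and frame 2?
the yellow star

(moved 3.2; next 2.9)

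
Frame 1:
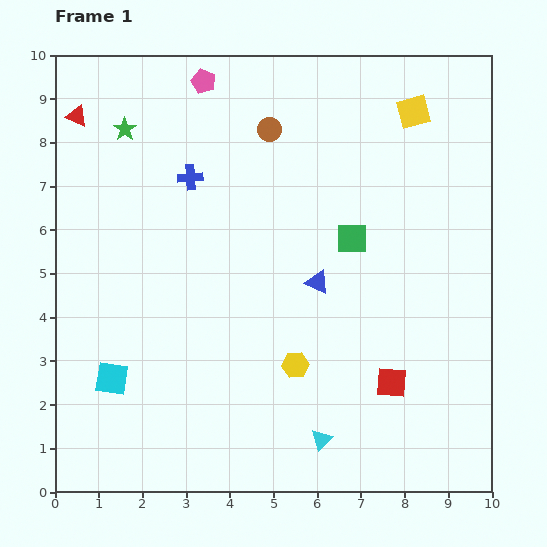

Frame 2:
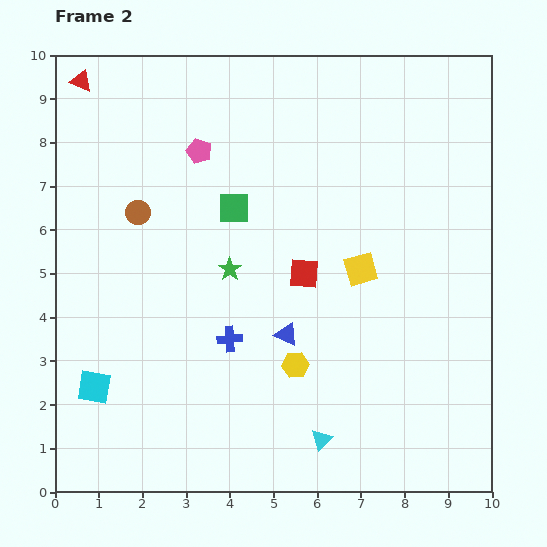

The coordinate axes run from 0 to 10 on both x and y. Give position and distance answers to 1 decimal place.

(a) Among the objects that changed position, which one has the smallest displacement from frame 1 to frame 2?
the cyan square

(moved 0.4)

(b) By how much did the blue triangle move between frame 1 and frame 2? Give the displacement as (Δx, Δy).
(-0.7, -1.2)

The blue triangle was at (6.0, 4.8) in frame 1 and (5.3, 3.6) in frame 2.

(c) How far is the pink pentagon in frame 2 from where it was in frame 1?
1.6

The pink pentagon moved from (3.4, 9.4) to (3.3, 7.8), a distance of √(0.1² + 1.6²) ≈ 1.6.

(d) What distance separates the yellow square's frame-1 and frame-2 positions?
3.8

The yellow square moved from (8.2, 8.7) to (7.0, 5.1), a distance of √(1.2² + 3.6²) ≈ 3.8.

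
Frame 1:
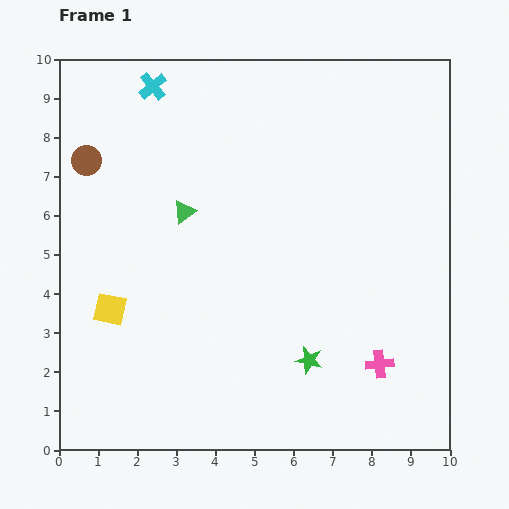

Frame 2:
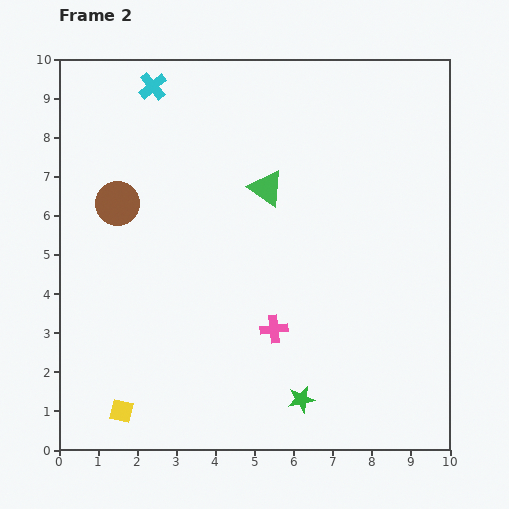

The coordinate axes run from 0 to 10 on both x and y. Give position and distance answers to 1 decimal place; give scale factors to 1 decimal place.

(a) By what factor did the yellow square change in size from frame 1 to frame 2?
0.7×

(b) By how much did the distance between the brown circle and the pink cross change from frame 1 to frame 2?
-4.0

Distance in frame 1: 9.1. Distance in frame 2: 5.1.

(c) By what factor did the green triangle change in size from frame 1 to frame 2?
1.5×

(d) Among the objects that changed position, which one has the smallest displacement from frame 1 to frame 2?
the green star

(moved 1.0)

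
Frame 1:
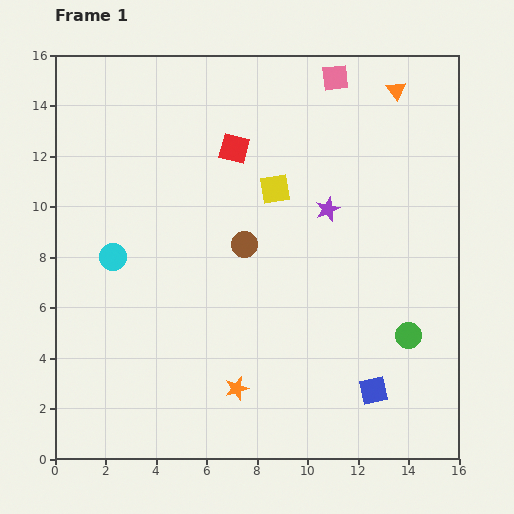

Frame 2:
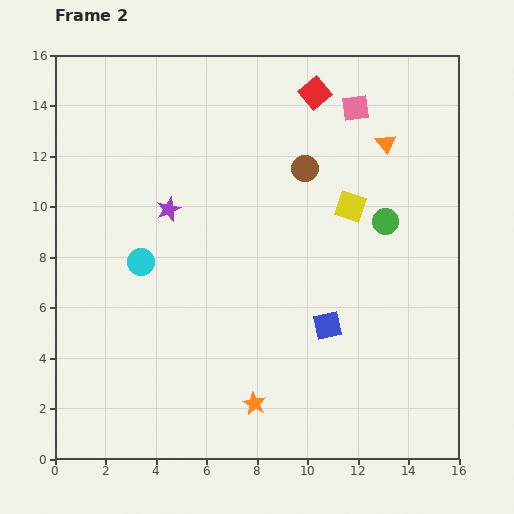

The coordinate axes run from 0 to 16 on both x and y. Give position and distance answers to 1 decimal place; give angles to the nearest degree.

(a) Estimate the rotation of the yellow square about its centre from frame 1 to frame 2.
27° clockwise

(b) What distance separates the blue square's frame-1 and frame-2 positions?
3.2

The blue square moved from (12.6, 2.7) to (10.8, 5.3), a distance of √(1.8² + 2.6²) ≈ 3.2.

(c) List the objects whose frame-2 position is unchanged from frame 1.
none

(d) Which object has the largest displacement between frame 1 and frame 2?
the purple star

(moved 6.3; next 4.6)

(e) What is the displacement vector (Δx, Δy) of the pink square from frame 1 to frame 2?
(0.8, -1.2)

The pink square was at (11.1, 15.1) in frame 1 and (11.9, 13.9) in frame 2.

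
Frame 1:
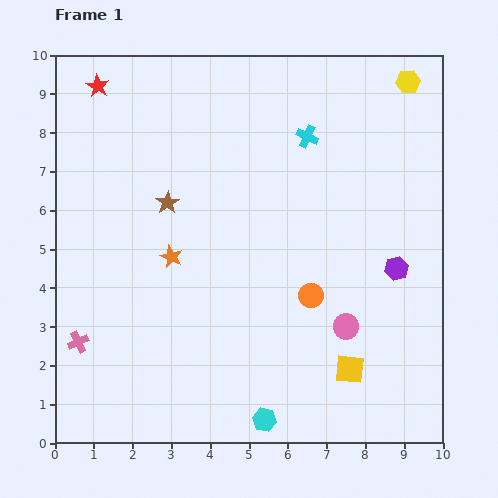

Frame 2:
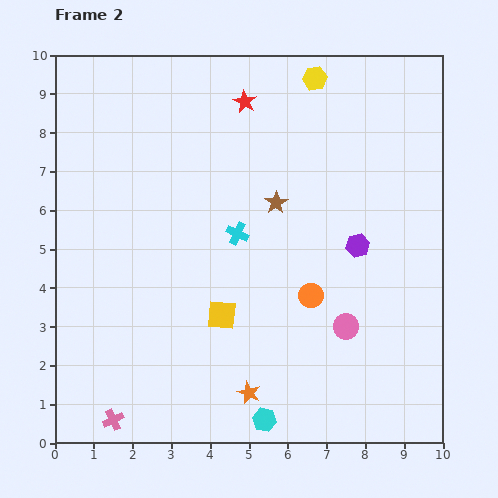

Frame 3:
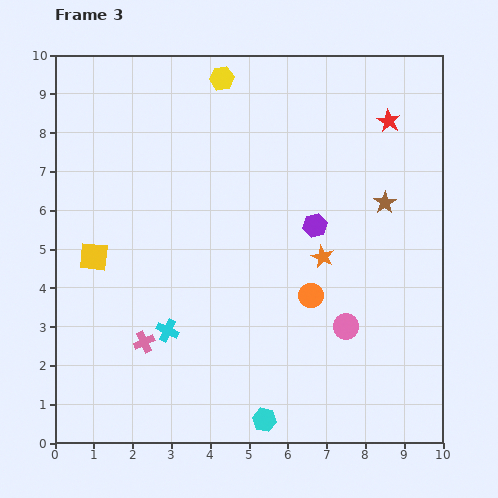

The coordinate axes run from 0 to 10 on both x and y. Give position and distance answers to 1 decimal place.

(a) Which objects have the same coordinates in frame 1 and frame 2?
the pink circle, the cyan hexagon, the orange circle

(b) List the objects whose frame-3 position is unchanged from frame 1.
the pink circle, the cyan hexagon, the orange circle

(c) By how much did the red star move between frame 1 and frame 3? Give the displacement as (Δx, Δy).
(7.5, -0.9)

The red star was at (1.1, 9.2) in frame 1 and (8.6, 8.3) in frame 3.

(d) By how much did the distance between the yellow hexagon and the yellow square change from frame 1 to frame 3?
-1.9

Distance in frame 1: 7.6. Distance in frame 3: 5.7.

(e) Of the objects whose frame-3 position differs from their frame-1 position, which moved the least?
the pink cross

(moved 1.7)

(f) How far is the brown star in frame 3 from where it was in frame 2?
2.8

The brown star moved from (5.7, 6.2) to (8.5, 6.2), a distance of √(2.8² + 0.0²) ≈ 2.8.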